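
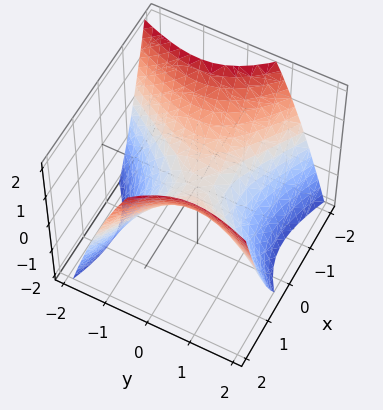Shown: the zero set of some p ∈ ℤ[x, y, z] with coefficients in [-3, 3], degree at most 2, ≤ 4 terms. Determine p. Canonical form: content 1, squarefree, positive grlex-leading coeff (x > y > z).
First, deg p = 2.
Next, observable constraints: one z-axis crossing is at z = 0; it crosses the x-axis at the gridline x = 0; it crosses the y-axis at the gridline y = 0.
Finally, together with the visible shape, these determine p as stated.

2*x^2 + 2*x*y - 2*y^2 - 3*z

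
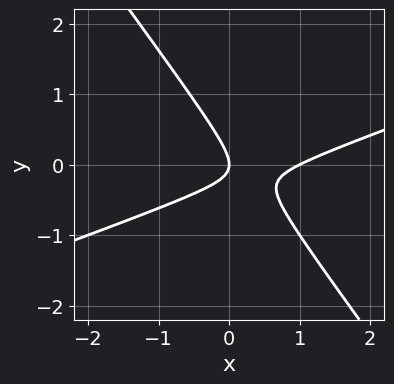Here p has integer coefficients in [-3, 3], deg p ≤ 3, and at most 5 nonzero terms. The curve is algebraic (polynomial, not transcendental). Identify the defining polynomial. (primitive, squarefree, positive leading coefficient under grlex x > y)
First, degree: a generic line meets the curve in up to 2 points, so deg p = 2.
Next, from the axis intercepts and sections: among the integer gridlines, it crosses the x-axis at x ∈ {0, 1}; it crosses the y-axis at the gridline y = 0.
Finally, fitting integer coefficients to these (and the overall shape) gives p.

x^2 - 2*x*y - 2*y^2 - x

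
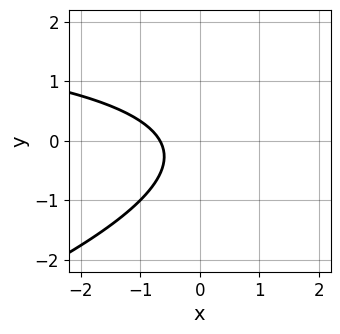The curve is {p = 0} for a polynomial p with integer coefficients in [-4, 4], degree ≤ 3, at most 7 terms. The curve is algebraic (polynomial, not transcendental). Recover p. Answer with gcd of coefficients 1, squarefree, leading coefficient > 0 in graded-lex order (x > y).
x*y - 3*y^2 - 3*x - y - 2

1. deg p = 2.
2. Observable constraints: the curve avoids every integer y-axis point in the box.
3. These observations pin down the coefficients.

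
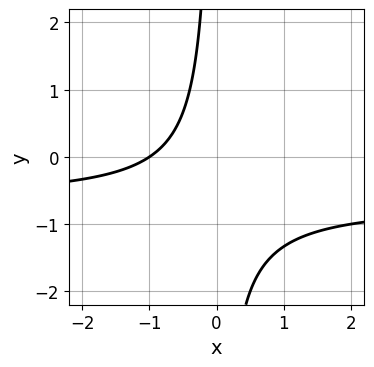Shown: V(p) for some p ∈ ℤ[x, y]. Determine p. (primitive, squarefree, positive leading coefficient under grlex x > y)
3*x*y + 2*x + 2

Degree: the shape is more complex than any degree-1 curve, so deg p = 2.
From the visible intercepts: it meets the x-axis at x = -1 (among the integer gridlines); no y-intercept at any integer in the box.
Solving for integer coefficients yields p as stated.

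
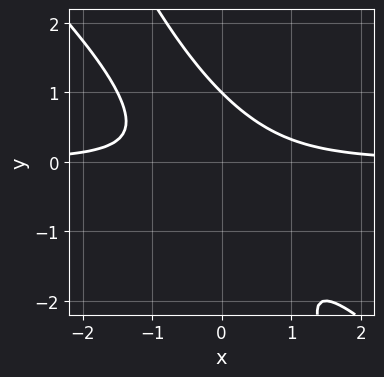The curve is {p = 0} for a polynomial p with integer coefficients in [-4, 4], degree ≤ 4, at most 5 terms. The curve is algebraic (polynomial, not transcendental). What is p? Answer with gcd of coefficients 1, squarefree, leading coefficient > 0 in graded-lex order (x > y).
2*x^2*y + 3*x*y^2 + y^3 - 1

deg p = 3. The shape is more complex than any degree-2 curve.
Observable constraints: it crosses the y-axis at the gridline y = 1; no x-intercept at any integer in the box.
Fitting integer coefficients to these (and the overall shape) gives p.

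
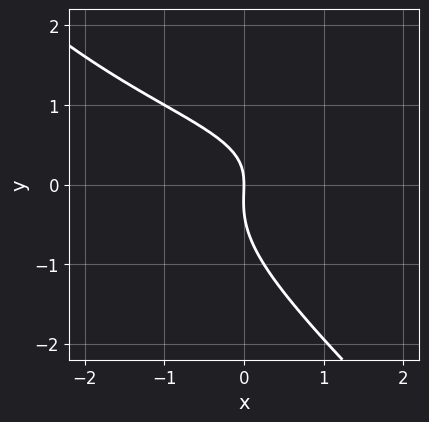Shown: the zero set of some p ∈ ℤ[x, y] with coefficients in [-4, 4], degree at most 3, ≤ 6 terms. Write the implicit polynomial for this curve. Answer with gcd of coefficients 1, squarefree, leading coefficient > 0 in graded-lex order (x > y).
First, degree: no degree-2 curve has this shape, so deg p = 3.
Then, checking where it meets the axes: it crosses the x-axis at the gridline x = 0; it crosses the y-axis at the gridline y = 0.
Finally, assembling these constraints gives the stated polynomial.

3*x*y^2 + 3*y^3 - 2*x*y + y^2 + 3*x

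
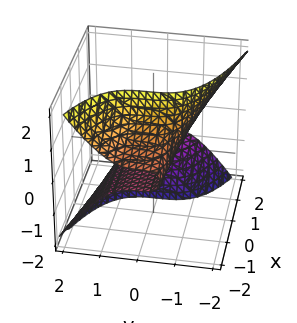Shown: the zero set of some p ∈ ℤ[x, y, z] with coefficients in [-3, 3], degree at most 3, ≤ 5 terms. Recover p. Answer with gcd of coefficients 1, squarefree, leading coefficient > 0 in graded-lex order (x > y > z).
2*x*z^2 + 2*y^3 + 3*z

1. deg p = 3. A generic line meets the surface in up to 3 points.
2. From the axis intercepts and sections: one y-axis crossing is at y = 0; every point of the x-axis in the box is on the surface; it crosses the z-axis at the gridline z = 0.
3. Solving for integer coefficients yields p as stated.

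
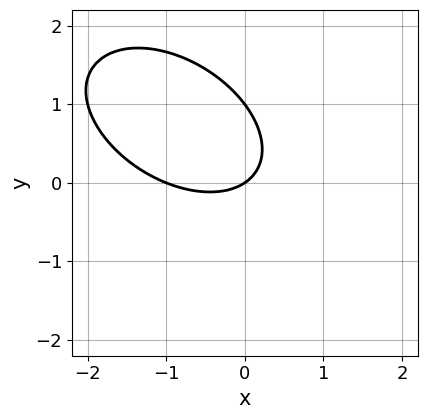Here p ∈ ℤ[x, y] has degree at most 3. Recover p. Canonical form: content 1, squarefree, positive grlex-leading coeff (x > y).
2*x^2 + 2*x*y + 3*y^2 + 2*x - 3*y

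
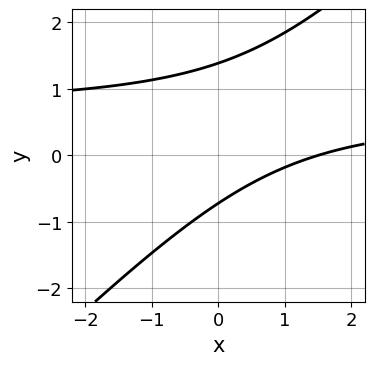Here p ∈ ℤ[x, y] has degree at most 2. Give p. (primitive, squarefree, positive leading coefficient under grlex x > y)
Degree: a generic line meets the curve in up to 2 points, so deg p = 2.
Solving for integer coefficients yields p as stated.

3*x*y - 3*y^2 - 2*x + 2*y + 3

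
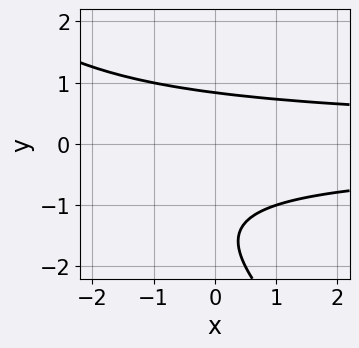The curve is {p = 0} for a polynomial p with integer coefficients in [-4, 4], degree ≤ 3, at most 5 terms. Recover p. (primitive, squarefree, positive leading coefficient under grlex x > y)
x*y^2 + y^3 + 2*y^2 - 2

First, degree: a generic line meets the curve in up to 3 points, so deg p = 3.
Then, checking where it meets the axes: the curve avoids every integer x-axis point in the box.
Finally, fitting integer coefficients to these (and the overall shape) gives p.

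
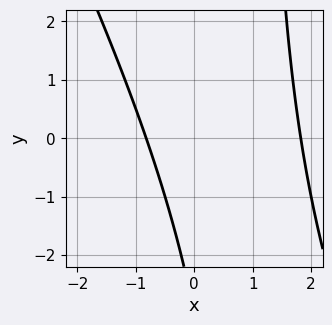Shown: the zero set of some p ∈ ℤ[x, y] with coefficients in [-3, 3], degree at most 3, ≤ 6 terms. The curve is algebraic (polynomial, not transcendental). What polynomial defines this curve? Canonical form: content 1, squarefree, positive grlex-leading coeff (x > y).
2*x^2 + x*y - 2*x - y - 3

1. The degree is 2 — a generic line meets the curve in up to 2 points.
2. From the axis intercepts and sections: the curve avoids every integer y-axis point in the box.
3. Putting this together gives p.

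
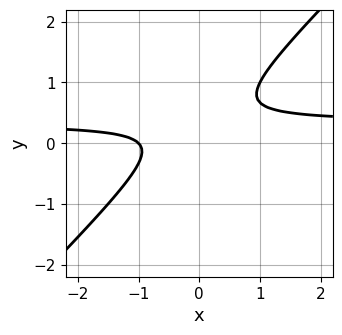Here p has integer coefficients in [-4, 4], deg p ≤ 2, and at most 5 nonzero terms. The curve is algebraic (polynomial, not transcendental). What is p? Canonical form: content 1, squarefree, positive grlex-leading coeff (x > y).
3*x*y - 3*y^2 - x + 2*y - 1

1. Degree: a generic line meets the curve in up to 2 points, so deg p = 2.
2. From the axis intercepts and sections: it misses every integer gridline on the y-axis; it crosses the x-axis at the gridline x = -1.
3. The integer polynomial consistent with all of this is the stated p.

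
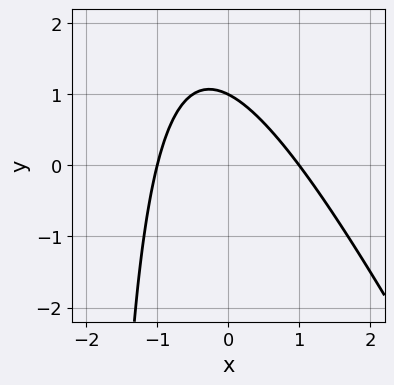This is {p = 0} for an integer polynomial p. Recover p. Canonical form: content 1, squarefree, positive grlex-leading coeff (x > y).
deg p = 2. No degree-1 curve has this shape.
From the visible intercepts: the x-axis gridline crossings are at x ∈ {-1, 1}; it meets the y-axis at y = 1 (among the integer gridlines).
The integer polynomial consistent with all of this is the stated p.

2*x^2 + x*y + 2*y - 2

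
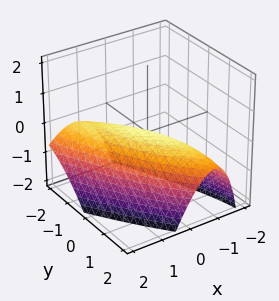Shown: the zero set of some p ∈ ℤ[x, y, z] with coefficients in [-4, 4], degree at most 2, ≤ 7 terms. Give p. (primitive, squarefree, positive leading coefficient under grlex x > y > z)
3*x^2 + 3*x*y + x*z + y^2 + 3*z

(a) deg p = 2.
(b) Reading off the gridlines: it crosses the y-axis at the gridline y = 0; it crosses the x-axis at the gridline x = 0; it meets the z-axis at z = 0 (among the integer gridlines).
(c) Fitting integer coefficients to these (and the overall shape) gives p.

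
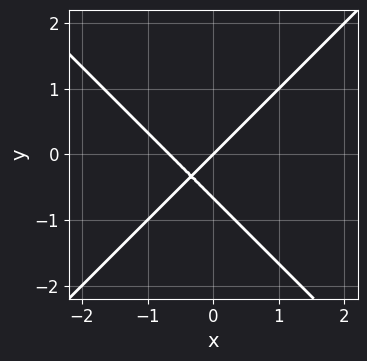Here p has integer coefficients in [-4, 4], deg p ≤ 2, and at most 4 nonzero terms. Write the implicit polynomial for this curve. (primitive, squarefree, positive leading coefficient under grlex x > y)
3*x^2 - 3*y^2 + 2*x - 2*y

1. deg p = 2.
2. From the axis intercepts and sections: one x-axis crossing is at x = 0; it meets the y-axis at y = 0 (among the integer gridlines).
3. Fitting integer coefficients to these (and the overall shape) gives p.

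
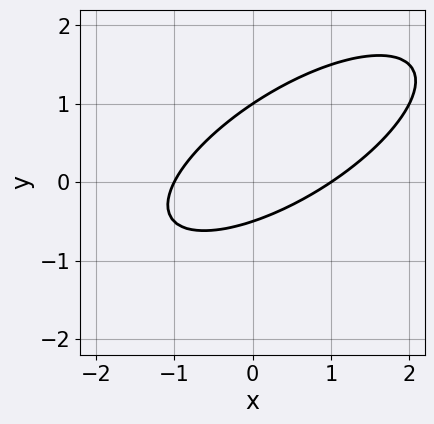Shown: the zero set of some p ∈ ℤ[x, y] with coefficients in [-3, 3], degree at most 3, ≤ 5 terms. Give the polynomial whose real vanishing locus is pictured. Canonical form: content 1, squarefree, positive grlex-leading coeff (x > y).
First, degree: no degree-1 curve has this shape, so deg p = 2.
Then, checking where it meets the axes: it crosses the y-axis at the gridline y = 1; the x-axis gridline crossings are at x ∈ {-1, 1}.
Finally, matching integer coefficients to the picture gives p.

x^2 - 2*x*y + 2*y^2 - y - 1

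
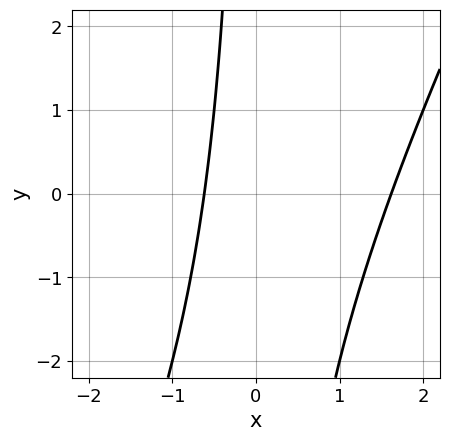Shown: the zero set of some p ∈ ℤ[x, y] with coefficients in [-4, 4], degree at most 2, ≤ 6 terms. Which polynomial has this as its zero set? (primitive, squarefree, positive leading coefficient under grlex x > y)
2*x^2 - x*y - 2*x - 2

Degree: no degree-1 curve has this shape, so deg p = 2.
Against the integer gridlines: no y-intercept at any integer in the box.
Matching integer coefficients to the picture gives p.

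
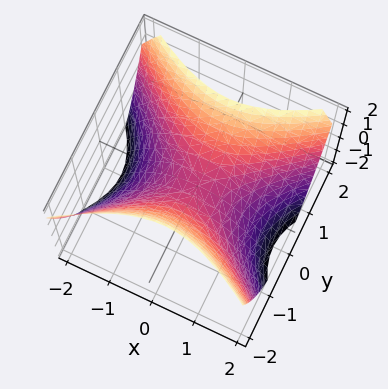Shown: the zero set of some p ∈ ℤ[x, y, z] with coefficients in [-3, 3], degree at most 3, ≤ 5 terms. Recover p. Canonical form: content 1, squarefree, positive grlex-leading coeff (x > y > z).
First, degree: a hyperbolic paraboloid; a quadric, so deg p = 2.
Next, symmetries: mirror symmetry x ↦ −x ⇒ only even powers of x; mirror symmetry y ↦ −y ⇒ only even powers of y.
Next, against the integer gridlines: one z-axis crossing is at z = 0; it meets the x-axis at x = 0 (among the integer gridlines); it crosses the y-axis at the gridline y = 0.
Finally, matching integer coefficients to the picture gives p.

2*x^2 - 3*y^2 + 3*z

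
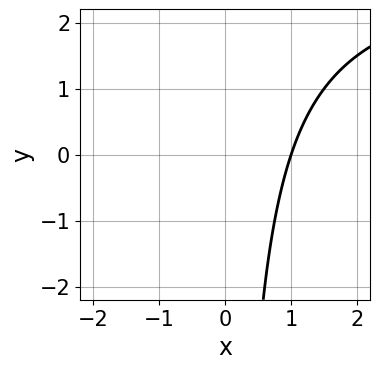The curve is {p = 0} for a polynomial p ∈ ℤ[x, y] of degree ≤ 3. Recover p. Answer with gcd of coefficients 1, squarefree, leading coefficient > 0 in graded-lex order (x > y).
x*y - 3*x + 3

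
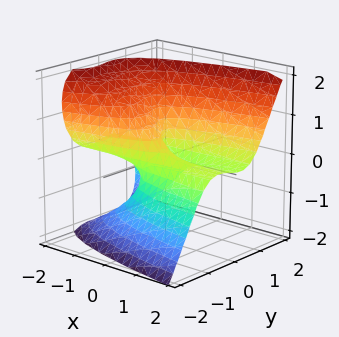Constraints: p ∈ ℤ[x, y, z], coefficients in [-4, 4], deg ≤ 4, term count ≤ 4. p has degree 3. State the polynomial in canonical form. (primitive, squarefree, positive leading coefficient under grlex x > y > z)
First, the degree is 3 — a generic line meets the surface in up to 3 points.
Then, against the integer gridlines: one z-axis crossing is at z = 0; it meets the y-axis at y = 0 (among the integer gridlines); the visible x-axis segment lies entirely on the surface.
Finally, fitting integer coefficients to these (and the overall shape) gives p.

2*y^3 - z^3 - 2*x*z - y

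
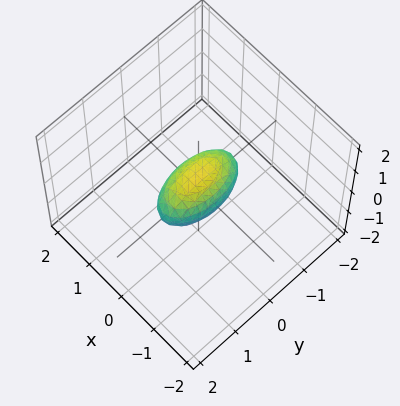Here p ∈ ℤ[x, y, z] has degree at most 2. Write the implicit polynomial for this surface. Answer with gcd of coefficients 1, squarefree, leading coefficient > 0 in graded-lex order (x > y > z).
(a) The degree is 2 — a closed, bounded, convex surface; a quadric.
(b) Symmetries: it's symmetric under x → −x, forcing even powers of x; the y ↦ −y reflection is a symmetry, so y appears only in even powers; mirror symmetry z ↦ −z ⇒ only even powers of z.
(c) From the axis intercepts and sections: among the integer gridlines, it crosses the y-axis at y ∈ {-1, 1}.
(d) Together with the visible shape, these determine p as stated.

3*x^2 + y^2 + 2*z^2 - 1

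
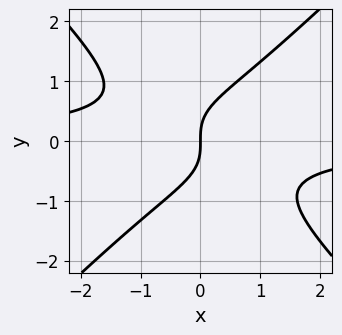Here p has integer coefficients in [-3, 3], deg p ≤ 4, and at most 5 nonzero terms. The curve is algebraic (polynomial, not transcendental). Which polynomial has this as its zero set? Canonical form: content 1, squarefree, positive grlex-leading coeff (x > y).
First, degree: the shape is more complex than any degree-2 curve, so deg p = 3.
Next, from the axis intercepts and sections: it meets the y-axis at y = 0 (among the integer gridlines); it meets the x-axis at x = 0 (among the integer gridlines).
Finally, fitting integer coefficients to these (and the overall shape) gives p.

x^2*y - y^3 + x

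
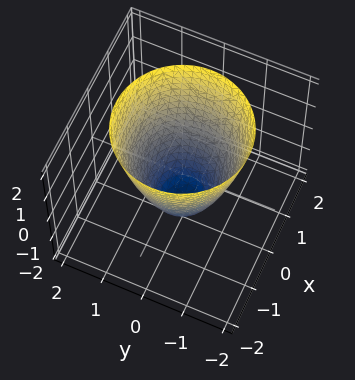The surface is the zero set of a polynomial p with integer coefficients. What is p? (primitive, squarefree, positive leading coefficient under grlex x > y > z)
3*x^2 + 3*y^2 - 2*z - 3

1. Degree: a generic line meets the surface in up to 2 points, so deg p = 2.
2. Symmetry: every cross-section ⟂ z is a circle, so x, y appear only via x² + y².
3. Reading off the gridlines: a circular section at z = 0 has radius exactly 1; the y-axis gridline crossings are at y ∈ {-1, 1}.
4. Fitting integer coefficients to these (and the overall shape) gives p. Check: (1, 0, 0) on the x-axis lies on the surface, and p(1, 0, 0) = 0. ✓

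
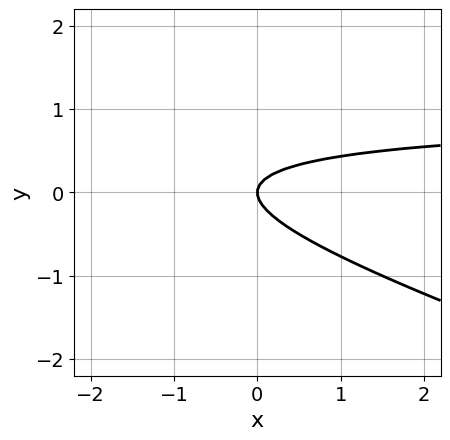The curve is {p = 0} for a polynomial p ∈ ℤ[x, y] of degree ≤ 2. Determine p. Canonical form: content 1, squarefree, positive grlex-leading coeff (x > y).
x*y + 3*y^2 - x

(a) deg p = 2. The shape is more complex than any degree-1 curve.
(b) From the visible intercepts: one y-axis crossing is at y = 0; it crosses the x-axis at the gridline x = 0.
(c) Matching integer coefficients to the picture gives p.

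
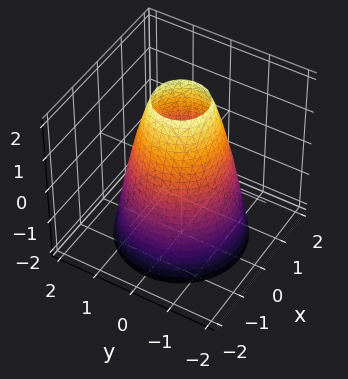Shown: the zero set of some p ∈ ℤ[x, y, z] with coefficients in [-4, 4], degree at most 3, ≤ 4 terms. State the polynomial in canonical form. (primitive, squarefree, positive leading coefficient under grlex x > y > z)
First, degree: no degree-1 surface has this shape, so deg p = 2.
Then, symmetries: rotational symmetry about the z-axis ⇒ p depends on x, y only through x² + y².
Then, from the visible intercepts: a circular section at z = 0 has radius between 1 and 2; no z-intercept at any integer in the box.
Finally, assembling these constraints gives the stated polynomial.

2*x^2 + 2*y^2 + z - 3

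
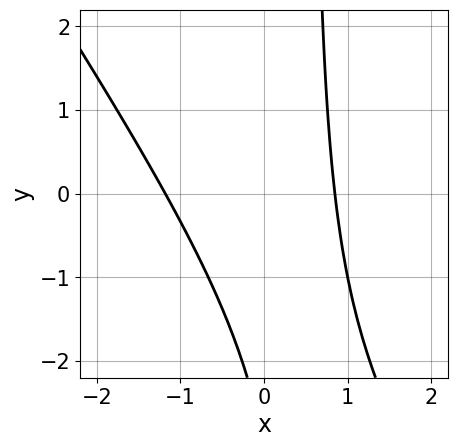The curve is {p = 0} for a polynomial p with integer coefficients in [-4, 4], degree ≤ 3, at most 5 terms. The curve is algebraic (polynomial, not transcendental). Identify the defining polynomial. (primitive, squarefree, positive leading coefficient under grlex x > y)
3*x^2 + 2*x*y + x - y - 3

1. Degree: no degree-1 curve has this shape, so deg p = 2.
2. From the axis intercepts and sections: no y-intercept at any integer in the box.
3. Together with the visible shape, these determine p as stated.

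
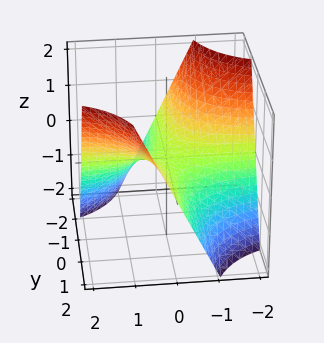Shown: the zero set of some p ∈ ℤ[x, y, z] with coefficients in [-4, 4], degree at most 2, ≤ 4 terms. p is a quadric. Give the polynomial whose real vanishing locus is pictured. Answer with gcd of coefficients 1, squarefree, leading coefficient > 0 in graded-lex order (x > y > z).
First, degree: a hyperbolic paraboloid; a quadric, so deg p = 2.
Then, against the integer gridlines: it crosses the z-axis at the gridline z = 0; the visible x-axis segment lies entirely on the surface.
Finally, putting this together gives p.

x*y - z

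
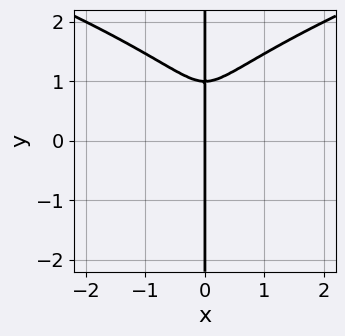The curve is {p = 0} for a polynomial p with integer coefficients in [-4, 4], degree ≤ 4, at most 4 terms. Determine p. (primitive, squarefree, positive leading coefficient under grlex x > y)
deg p = 4.
Observable constraints: it meets the x-axis at x = 0 (among the integer gridlines); the visible y-axis segment lies entirely on the curve.
Solving for integer coefficients yields p as stated.

x*y^3 - x^3 - x*y^2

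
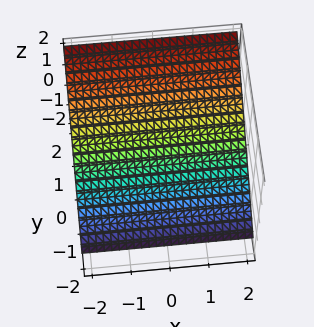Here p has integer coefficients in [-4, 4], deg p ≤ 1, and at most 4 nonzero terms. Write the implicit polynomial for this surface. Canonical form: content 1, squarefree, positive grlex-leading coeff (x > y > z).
2*y - 3*z + 2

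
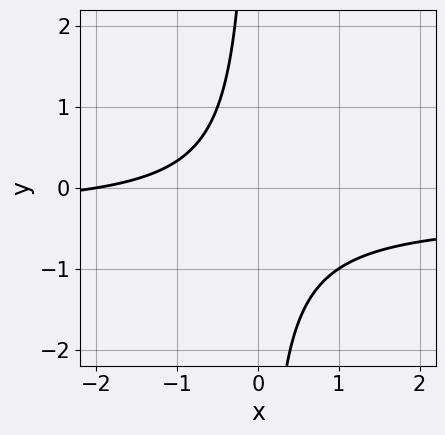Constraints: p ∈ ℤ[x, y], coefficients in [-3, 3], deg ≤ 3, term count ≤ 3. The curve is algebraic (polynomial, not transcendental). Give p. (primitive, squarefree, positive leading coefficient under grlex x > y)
3*x*y + x + 2

The degree is 2 — no degree-1 curve has this shape.
From the axis intercepts and sections: it meets the x-axis at x = -2 (among the integer gridlines); no y-intercept at any integer in the box.
These observations pin down the coefficients.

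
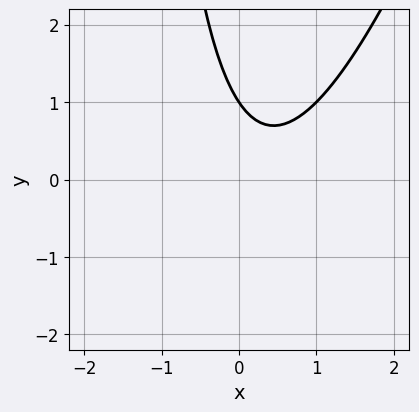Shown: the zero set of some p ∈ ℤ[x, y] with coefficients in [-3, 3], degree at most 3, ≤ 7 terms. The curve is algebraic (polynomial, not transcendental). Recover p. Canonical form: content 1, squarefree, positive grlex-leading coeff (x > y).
3*x^2 - x*y - 2*x - 2*y + 2

deg p = 2. No degree-1 curve has this shape.
Reading off the gridlines: it misses every integer gridline on the x-axis; it meets the y-axis at y = 1 (among the integer gridlines).
These observations pin down the coefficients.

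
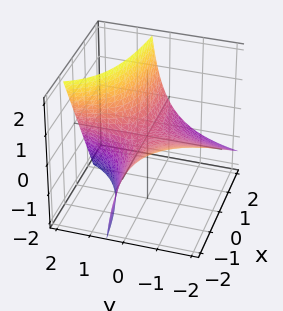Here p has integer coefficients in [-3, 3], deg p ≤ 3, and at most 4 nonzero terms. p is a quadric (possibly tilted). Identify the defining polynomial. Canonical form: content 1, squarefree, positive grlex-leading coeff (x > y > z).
x*y + y*z - z

1. The degree is 2 — a generic line meets the surface in up to 2 points.
2. Observable constraints: every point of the y-axis in the box is on the surface; the visible x-axis segment lies entirely on the surface.
3. Putting this together gives p.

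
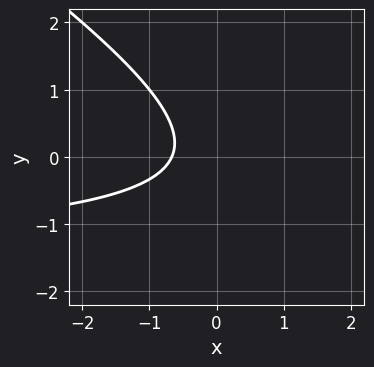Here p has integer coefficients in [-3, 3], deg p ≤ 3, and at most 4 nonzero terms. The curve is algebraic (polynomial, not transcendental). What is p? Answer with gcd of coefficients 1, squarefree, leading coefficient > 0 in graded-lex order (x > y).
Degree: no degree-1 curve has this shape, so deg p = 2.
Checking where it meets the axes: no y-intercept at any integer in the box.
The integer polynomial consistent with all of this is the stated p.

2*x*y + 3*y^2 + 3*x + 2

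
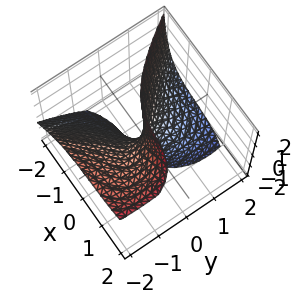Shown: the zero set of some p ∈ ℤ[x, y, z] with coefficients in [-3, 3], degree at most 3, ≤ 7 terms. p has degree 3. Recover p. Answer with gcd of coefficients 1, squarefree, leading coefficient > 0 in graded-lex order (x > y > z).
(a) The degree is 3 — no degree-2 surface has this shape.
(b) From the visible intercepts: it meets the y-axis at y = 0 (among the integer gridlines); the visible z-axis segment lies entirely on the surface; one x-axis crossing is at x = 0.
(c) Together with the visible shape, these determine p as stated.

x^3 - x^2*z + 2*y^2 + 3*y*z + 2*x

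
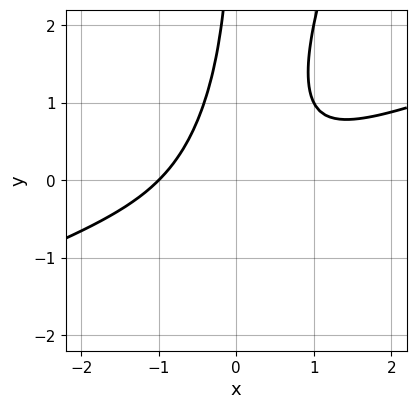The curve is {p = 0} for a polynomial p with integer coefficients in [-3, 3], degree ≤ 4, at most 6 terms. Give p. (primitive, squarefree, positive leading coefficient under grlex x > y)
x^3 - 3*x^2*y + x*y^2 + 1

The degree is 3 — a generic line meets the curve in up to 3 points.
From the visible intercepts: the curve avoids every integer y-axis point in the box; it crosses the x-axis at the gridline x = -1.
These observations pin down the coefficients.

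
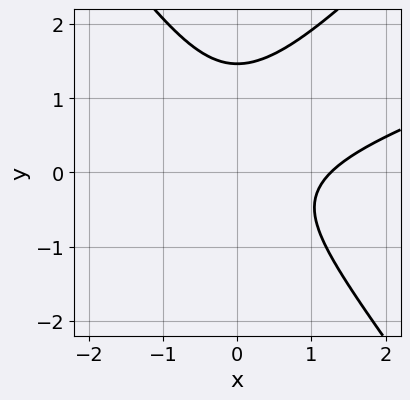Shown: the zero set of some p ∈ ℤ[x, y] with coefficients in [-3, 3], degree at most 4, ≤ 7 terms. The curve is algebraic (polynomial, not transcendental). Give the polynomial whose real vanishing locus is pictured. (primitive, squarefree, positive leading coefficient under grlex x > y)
x^3 - 3*x^2*y + 2*y^3 - 2*y^2 - 2

1. The degree is 3 — no degree-2 curve has this shape.
2. The integer polynomial consistent with all of this is the stated p.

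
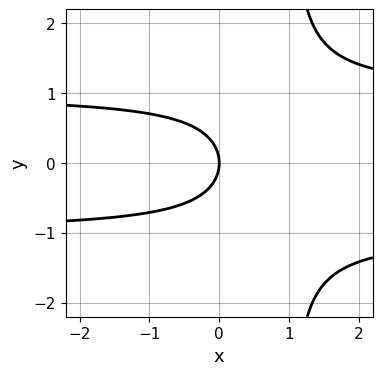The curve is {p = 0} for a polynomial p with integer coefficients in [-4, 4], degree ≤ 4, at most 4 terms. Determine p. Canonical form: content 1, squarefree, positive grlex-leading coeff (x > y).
x*y^2 - y^2 - x

First, deg p = 3. A generic line meets the curve in up to 3 points.
Then, symmetries: the y ↦ −y reflection is a symmetry, so y appears only in even powers.
Next, against the integer gridlines: it crosses the y-axis at the gridline y = 0; it meets the x-axis at x = 0 (among the integer gridlines).
Finally, fitting integer coefficients to these (and the overall shape) gives p.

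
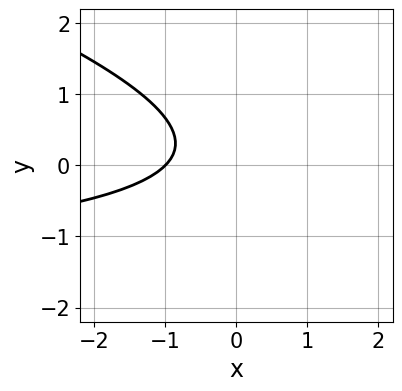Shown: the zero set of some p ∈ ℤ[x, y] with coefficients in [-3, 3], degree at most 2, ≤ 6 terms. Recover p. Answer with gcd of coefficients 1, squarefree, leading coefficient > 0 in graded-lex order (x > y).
x*y + 3*y^2 + 2*x - y + 2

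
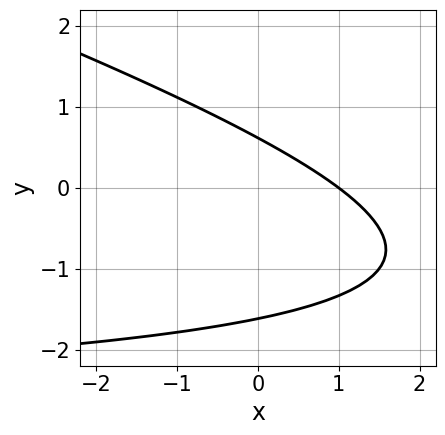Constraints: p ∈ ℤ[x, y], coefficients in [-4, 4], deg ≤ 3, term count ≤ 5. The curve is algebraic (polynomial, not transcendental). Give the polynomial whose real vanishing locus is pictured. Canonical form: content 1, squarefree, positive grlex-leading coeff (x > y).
x*y + 3*y^2 + 3*x + 3*y - 3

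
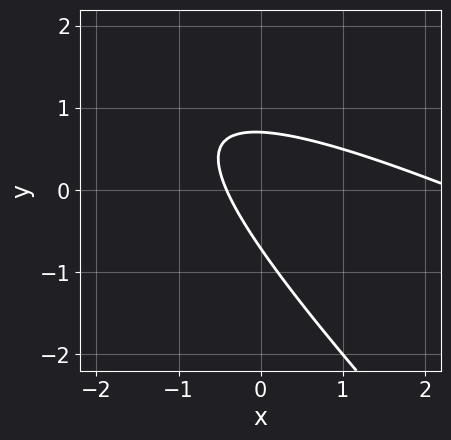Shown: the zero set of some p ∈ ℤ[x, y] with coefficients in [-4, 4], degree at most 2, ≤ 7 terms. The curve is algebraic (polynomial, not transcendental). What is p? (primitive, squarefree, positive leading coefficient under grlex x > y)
First, degree: a generic line meets the curve in up to 2 points, so deg p = 2.
Finally, putting this together gives p.

x^2 + 3*x*y + 2*y^2 - 2*x - 1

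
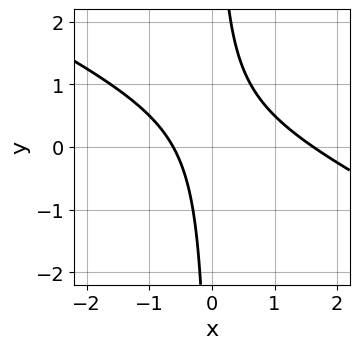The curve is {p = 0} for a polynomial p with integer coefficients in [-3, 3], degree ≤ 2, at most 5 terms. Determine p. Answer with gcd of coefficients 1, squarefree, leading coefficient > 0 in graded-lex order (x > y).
(a) Degree: no degree-1 curve has this shape, so deg p = 2.
(b) Reading off the gridlines: no y-intercept at any integer in the box.
(c) These observations pin down the coefficients.

x^2 + 2*x*y - x - 1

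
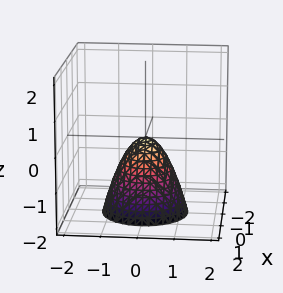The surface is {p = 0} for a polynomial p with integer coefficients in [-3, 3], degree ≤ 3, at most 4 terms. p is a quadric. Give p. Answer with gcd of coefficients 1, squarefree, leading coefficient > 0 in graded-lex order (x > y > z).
3*x^2 + 3*y^2 + 2*z

Degree: a paraboloid; a quadric, so deg p = 2.
By symmetry, the z-axis is an axis of rotation, so x and y enter only as x² + y².
From the visible intercepts: it crosses the x-axis at the gridline x = 0; it crosses the z-axis at the gridline z = 0; a circular section at z = -2 has radius between 1 and 2; one y-axis crossing is at y = 0.
Assembling these constraints gives the stated polynomial.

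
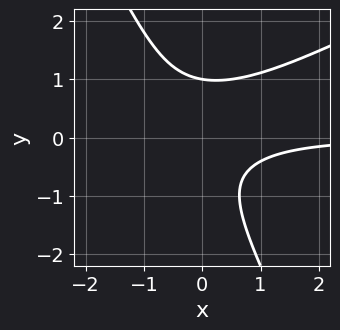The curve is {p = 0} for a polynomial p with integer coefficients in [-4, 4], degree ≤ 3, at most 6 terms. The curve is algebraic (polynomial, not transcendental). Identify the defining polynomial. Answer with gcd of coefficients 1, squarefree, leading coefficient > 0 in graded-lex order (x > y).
2*x^2*y - 3*x*y^2 - 2*y^3 + 2*x*y + 2

(a) deg p = 3. A generic line meets the curve in up to 3 points.
(b) Reading off the gridlines: it misses every integer gridline on the x-axis; it meets the y-axis at y = 1 (among the integer gridlines).
(c) Solving for integer coefficients yields p as stated.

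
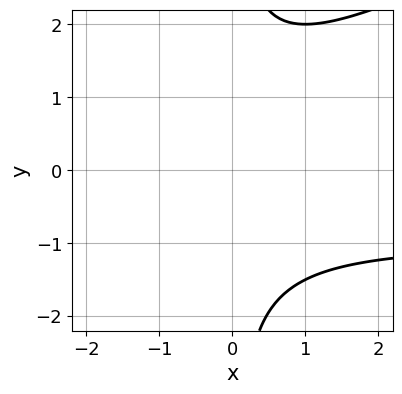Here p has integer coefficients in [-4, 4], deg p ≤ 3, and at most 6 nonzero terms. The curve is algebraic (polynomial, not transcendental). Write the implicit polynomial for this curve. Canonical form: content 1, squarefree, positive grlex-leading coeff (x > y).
First, degree: no degree-2 curve has this shape, so deg p = 3.
Then, against the integer gridlines: it misses every integer gridline on the y-axis; the curve avoids every integer x-axis point in the box.
Finally, fitting integer coefficients to these (and the overall shape) gives p.

x^2*y - 2*x*y^2 + x^2 + 2*x + 3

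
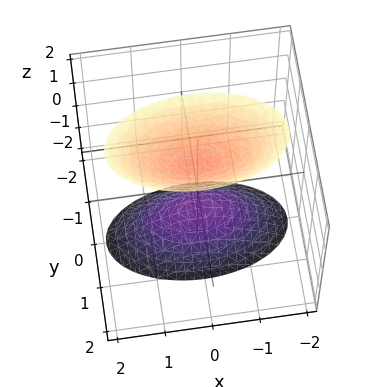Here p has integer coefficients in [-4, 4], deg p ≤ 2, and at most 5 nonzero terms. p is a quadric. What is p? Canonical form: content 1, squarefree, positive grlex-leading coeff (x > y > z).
x^2 + 3*y^2 - z^2 + 1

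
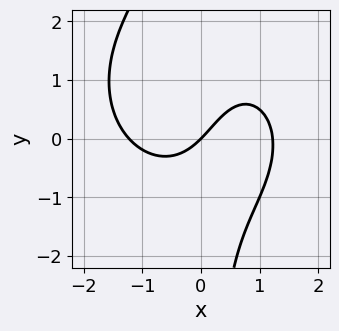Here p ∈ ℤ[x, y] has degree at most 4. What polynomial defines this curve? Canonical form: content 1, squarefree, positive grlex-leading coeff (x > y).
2*x^3 + 2*x*y^2 - 2*x*y - 3*x + 3*y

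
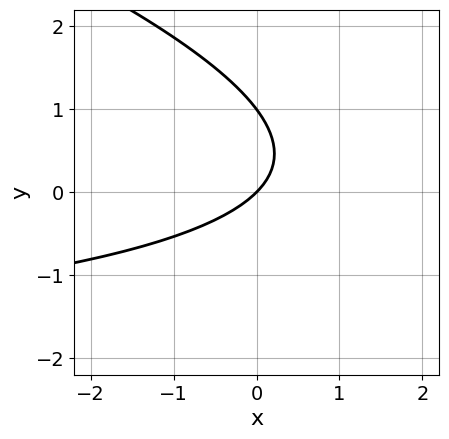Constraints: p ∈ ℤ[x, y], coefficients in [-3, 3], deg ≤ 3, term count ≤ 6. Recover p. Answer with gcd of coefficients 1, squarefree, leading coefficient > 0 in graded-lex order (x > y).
x*y + 3*y^2 + 3*x - 3*y

1. deg p = 2. A generic line meets the curve in up to 2 points.
2. Observable constraints: it crosses the x-axis at the gridline x = 0; the y-axis gridline crossings are at y ∈ {0, 1}.
3. The integer polynomial consistent with all of this is the stated p.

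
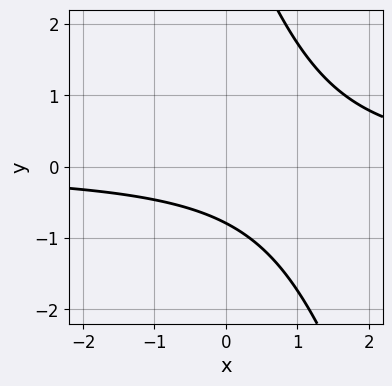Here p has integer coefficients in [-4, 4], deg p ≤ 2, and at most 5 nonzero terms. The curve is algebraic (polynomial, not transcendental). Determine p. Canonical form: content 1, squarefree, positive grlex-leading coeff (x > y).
3*x*y + y^2 - 3*y - 3

1. Degree: a generic line meets the curve in up to 2 points, so deg p = 2.
2. Checking where it meets the axes: it misses every integer gridline on the x-axis.
3. Fitting integer coefficients to these (and the overall shape) gives p.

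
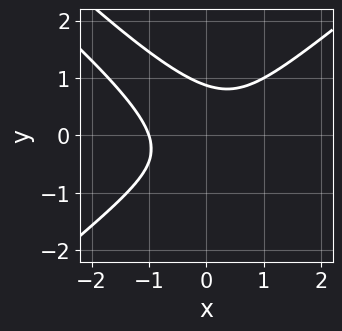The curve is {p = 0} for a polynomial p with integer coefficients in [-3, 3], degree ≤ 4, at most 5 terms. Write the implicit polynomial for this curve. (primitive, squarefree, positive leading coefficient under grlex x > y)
The degree is 3 — a generic line meets the curve in up to 3 points.
Checking where it meets the axes: one x-axis crossing is at x = -1.
Assembling these constraints gives the stated polynomial.

2*x^3 + 2*x^2*y - 3*x*y^2 - 3*y^3 + 2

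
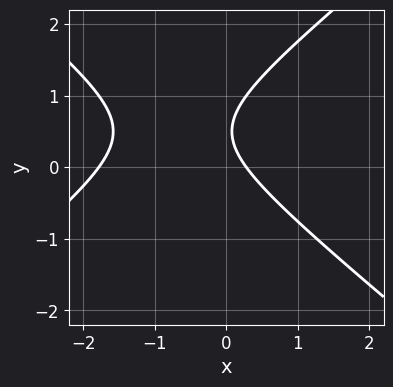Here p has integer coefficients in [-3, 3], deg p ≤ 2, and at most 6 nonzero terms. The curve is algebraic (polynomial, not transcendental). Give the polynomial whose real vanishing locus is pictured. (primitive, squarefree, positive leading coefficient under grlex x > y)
(a) The degree is 2 — the shape is more complex than any degree-1 curve.
(b) Checking where it meets the axes: the curve avoids every integer y-axis point in the box.
(c) Assembling these constraints gives the stated polynomial.

2*x^2 - 3*y^2 + 3*x + 3*y - 1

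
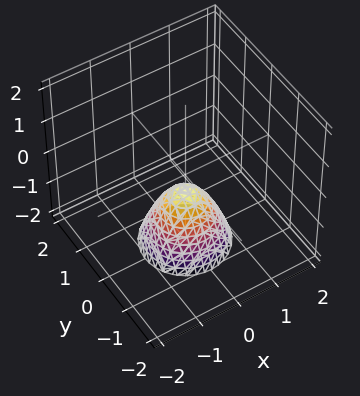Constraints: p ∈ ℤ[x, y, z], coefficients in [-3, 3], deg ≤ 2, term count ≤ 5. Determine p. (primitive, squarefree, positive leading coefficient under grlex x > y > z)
(a) Degree: the shape is more complex than any degree-1 surface, so deg p = 2.
(b) Symmetries: rotational symmetry about the z-axis ⇒ p depends on x, y only through x² + y².
(c) Reading off the gridlines: the surface avoids every integer y-axis point in the box; a circular section at z = -1 has radius between 0 and 1.
(d) Putting this together gives p.

3*x^2 + 3*y^2 + 2*z + 1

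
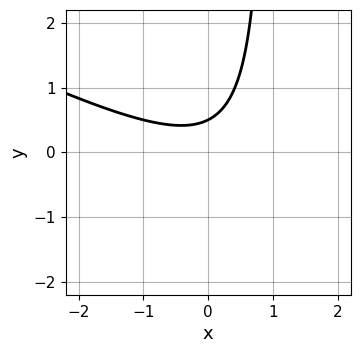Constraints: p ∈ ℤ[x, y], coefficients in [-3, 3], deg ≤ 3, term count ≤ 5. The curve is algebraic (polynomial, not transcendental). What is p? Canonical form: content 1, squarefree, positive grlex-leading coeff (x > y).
1. deg p = 2. A generic line meets the curve in up to 2 points.
2. Observable constraints: the curve avoids every integer x-axis point in the box.
3. Solving for integer coefficients yields p as stated.

x^2 + 2*x*y - 2*y + 1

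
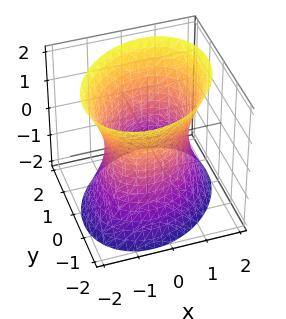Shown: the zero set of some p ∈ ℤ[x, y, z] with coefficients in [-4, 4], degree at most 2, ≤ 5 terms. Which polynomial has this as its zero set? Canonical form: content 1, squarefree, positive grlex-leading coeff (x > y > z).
Degree: no degree-1 surface has this shape, so deg p = 2.
From the visible intercepts: the surface avoids every integer z-axis point in the box.
Matching integer coefficients to the picture gives p.

2*x^2 - x*y + 2*y^2 - z^2 - 3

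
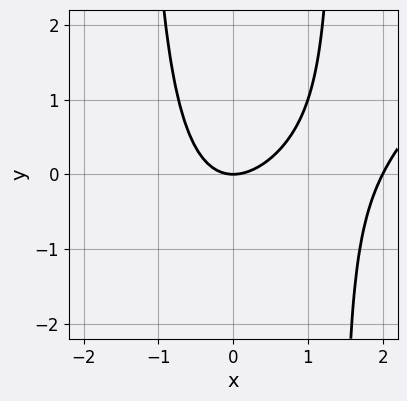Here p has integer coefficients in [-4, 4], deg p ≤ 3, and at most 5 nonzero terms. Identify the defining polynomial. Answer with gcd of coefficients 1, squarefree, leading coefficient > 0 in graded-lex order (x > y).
x^3 - x^2*y - 2*x^2 + 2*y

deg p = 3.
Reading off the gridlines: among the integer gridlines, it crosses the x-axis at x ∈ {0, 2}; it crosses the y-axis at the gridline y = 0.
Fitting integer coefficients to these (and the overall shape) gives p.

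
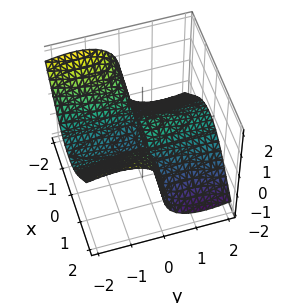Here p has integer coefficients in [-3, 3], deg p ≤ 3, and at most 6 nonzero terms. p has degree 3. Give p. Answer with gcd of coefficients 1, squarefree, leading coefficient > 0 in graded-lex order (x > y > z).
The degree is 3 — no degree-2 surface has this shape.
Checking where it meets the axes: one z-axis crossing is at z = 0; it meets the y-axis at y = 0 (among the integer gridlines); the visible x-axis segment lies entirely on the surface.
Matching integer coefficients to the picture gives p.

3*x^2*y + 3*y^2*z + 2*z^3 - y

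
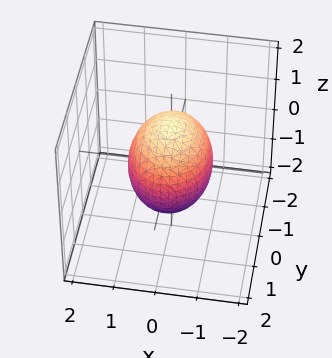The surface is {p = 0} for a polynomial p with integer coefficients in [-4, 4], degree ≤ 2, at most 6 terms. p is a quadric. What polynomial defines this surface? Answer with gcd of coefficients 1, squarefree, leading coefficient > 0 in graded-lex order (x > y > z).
3*x^2 + 2*y^2 + 2*z^2 - 3

1. Degree: bounded and convex; a quadric, so deg p = 2.
2. Symmetries: the x ↦ −x reflection is a symmetry, so x appears only in even powers; it's symmetric under y → −y, forcing even powers of y; it's symmetric under z → −z, forcing even powers of z.
3. From the axis intercepts and sections: among the integer gridlines, it crosses the x-axis at x ∈ {-1, 1}.
4. Solving for integer coefficients yields p as stated.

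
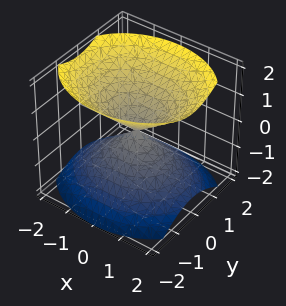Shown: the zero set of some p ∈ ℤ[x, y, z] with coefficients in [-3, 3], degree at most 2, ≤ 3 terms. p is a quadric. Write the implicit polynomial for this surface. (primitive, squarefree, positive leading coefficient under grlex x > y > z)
2*x^2 + 3*y^2 - 3*z^2

I count 2 distinct pieces.
deg p = 2.
Symmetries: the z ↦ −z reflection is a symmetry, so z appears only in even powers; mirror symmetry y ↦ −y ⇒ only even powers of y; mirror symmetry x ↦ −x ⇒ only even powers of x.
Reading off the gridlines: one x-axis crossing is at x = 0; it crosses the y-axis at the gridline y = 0; one z-axis crossing is at z = 0.
Fitting integer coefficients to these (and the overall shape) gives p.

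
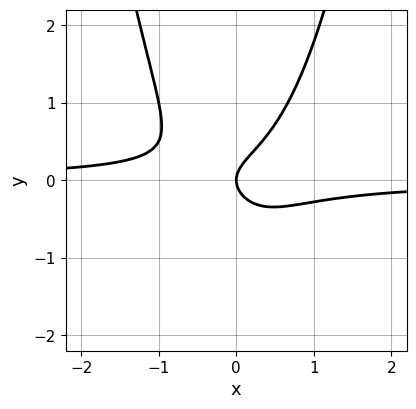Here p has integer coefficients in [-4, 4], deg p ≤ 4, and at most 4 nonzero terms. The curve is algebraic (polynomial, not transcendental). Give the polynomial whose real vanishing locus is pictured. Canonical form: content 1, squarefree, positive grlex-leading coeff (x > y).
3*x^2*y - 2*y^2 + x

(a) Degree: the shape is more complex than any degree-2 curve, so deg p = 3.
(b) Reading off the gridlines: one y-axis crossing is at y = 0; it crosses the x-axis at the gridline x = 0.
(c) The integer polynomial consistent with all of this is the stated p.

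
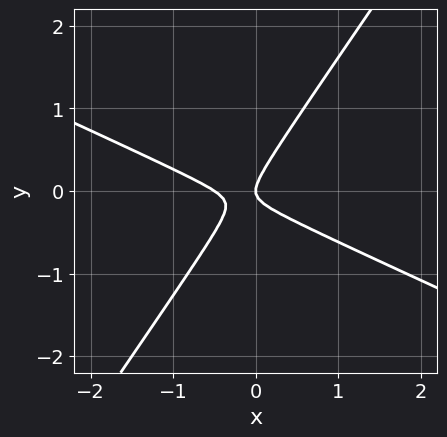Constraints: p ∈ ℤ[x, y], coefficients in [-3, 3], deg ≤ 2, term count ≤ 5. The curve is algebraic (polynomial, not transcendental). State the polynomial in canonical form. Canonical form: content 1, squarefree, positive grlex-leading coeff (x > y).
First, deg p = 2.
Then, observable constraints: one x-axis crossing is at x = 0; it meets the y-axis at y = 0 (among the integer gridlines).
Finally, fitting integer coefficients to these (and the overall shape) gives p.

2*x^2 + 3*x*y - 3*y^2 + x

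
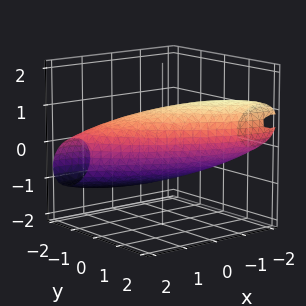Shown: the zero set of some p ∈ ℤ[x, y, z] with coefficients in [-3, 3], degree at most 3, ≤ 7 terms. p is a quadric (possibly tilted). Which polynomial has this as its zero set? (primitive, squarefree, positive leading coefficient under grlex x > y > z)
1. deg p = 2.
2. Observable constraints: the z-axis gridline crossings are at z ∈ {-1, 1}.
3. Together with the visible shape, these determine p as stated.

x^2 + 2*x*y + 2*y^2 - 2*y*z + 3*z^2 - 3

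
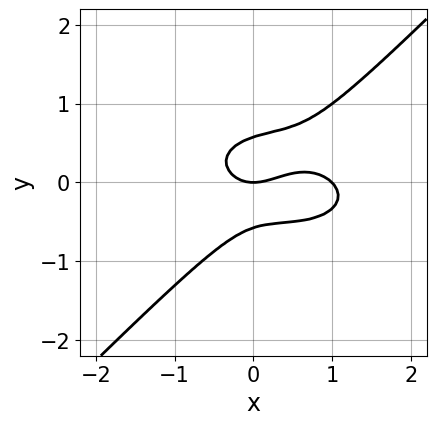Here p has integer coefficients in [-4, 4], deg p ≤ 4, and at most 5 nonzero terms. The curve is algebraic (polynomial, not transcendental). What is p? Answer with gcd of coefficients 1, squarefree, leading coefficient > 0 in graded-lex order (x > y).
(a) The degree is 3 — the shape is more complex than any degree-2 curve.
(b) Against the integer gridlines: among the integer gridlines, it crosses the x-axis at x ∈ {0, 1}; it crosses the y-axis at the gridline y = 0.
(c) Solving for integer coefficients yields p as stated.

x^3 + 2*x*y^2 - 3*y^3 - x^2 + y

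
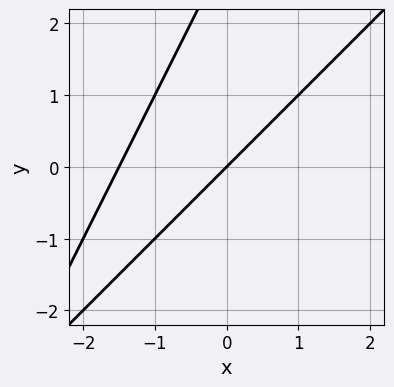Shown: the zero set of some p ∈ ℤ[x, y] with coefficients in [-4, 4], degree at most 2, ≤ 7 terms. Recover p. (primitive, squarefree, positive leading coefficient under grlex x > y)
First, deg p = 2.
Then, reading off the gridlines: one y-axis crossing is at y = 0; it crosses the x-axis at the gridline x = 0.
Finally, fitting integer coefficients to these (and the overall shape) gives p.

2*x^2 - 3*x*y + y^2 + 3*x - 3*y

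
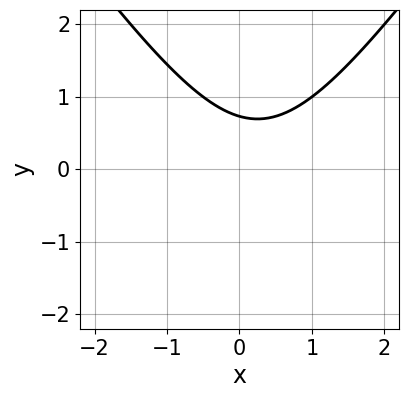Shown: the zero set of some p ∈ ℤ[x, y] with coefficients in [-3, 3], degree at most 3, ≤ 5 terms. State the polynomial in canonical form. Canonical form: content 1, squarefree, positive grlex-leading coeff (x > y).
2*x^2 - y^2 - x - 2*y + 2

The degree is 2 — the shape is more complex than any degree-1 curve.
From the axis intercepts and sections: no x-intercept at any integer in the box.
Fitting integer coefficients to these (and the overall shape) gives p.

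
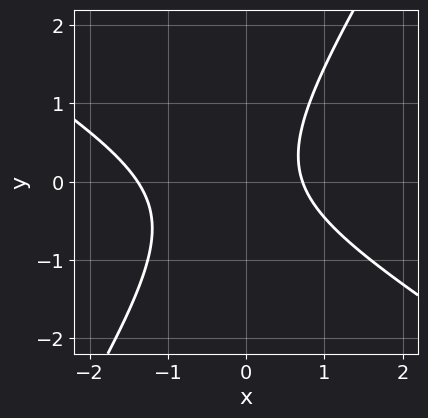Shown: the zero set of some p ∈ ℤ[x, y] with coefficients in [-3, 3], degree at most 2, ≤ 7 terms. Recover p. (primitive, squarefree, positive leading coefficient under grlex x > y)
3*x^2 + 3*x*y - 3*y^2 + 2*x - 3

The degree is 2 — a generic line meets the curve in up to 2 points.
Reading off the gridlines: the curve avoids every integer y-axis point in the box.
Fitting integer coefficients to these (and the overall shape) gives p.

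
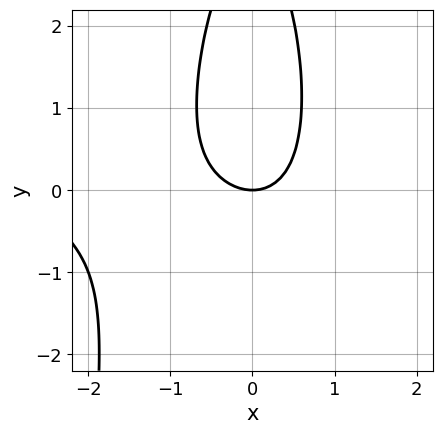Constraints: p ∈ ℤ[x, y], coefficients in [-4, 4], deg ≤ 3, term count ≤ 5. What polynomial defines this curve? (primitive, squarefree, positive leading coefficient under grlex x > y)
x^3 + 2*x^2*y + 3*x^2 + y^2 - 3*y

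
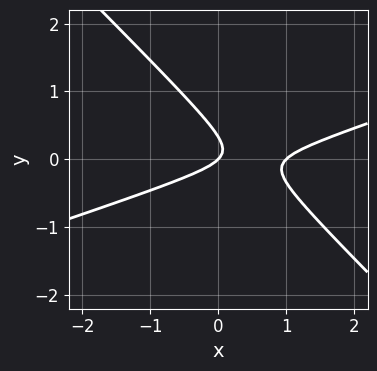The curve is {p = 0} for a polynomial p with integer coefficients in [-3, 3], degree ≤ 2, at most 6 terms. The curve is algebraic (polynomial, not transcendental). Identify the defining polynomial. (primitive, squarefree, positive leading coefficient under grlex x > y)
x^2 - 2*x*y - 3*y^2 - x + y

(a) deg p = 2. A generic line meets the curve in up to 2 points.
(b) Against the integer gridlines: among the integer gridlines, it crosses the x-axis at x ∈ {0, 1}; it meets the y-axis at y = 0 (among the integer gridlines).
(c) Fitting integer coefficients to these (and the overall shape) gives p.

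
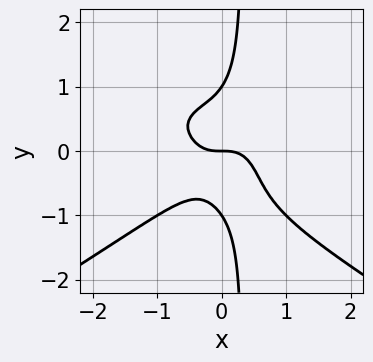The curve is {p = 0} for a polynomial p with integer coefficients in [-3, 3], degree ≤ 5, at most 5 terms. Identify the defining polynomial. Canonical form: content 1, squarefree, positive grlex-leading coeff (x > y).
First, the degree is 4 — no degree-3 curve has this shape.
Then, reading off the gridlines: among the integer gridlines, it crosses the y-axis at y ∈ {-1, 0, 1}; one x-axis crossing is at x = 0.
Finally, the integer polynomial consistent with all of this is the stated p.

x^3*y - 3*x*y^3 - 2*x^3 + y^3 - y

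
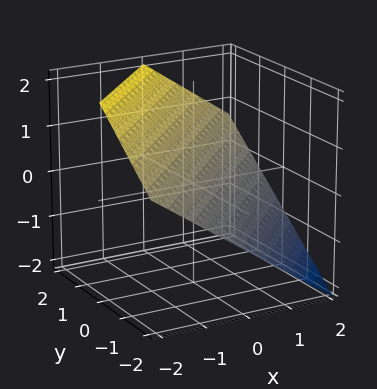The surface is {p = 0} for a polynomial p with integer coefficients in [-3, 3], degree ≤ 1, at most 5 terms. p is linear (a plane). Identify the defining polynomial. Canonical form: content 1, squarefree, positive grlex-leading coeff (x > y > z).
2*x - 2*y + 3*z - 2

First, the degree is 1 — the surface is flat (a plane).
Then, against the integer gridlines: it crosses the y-axis at the gridline y = -1; it crosses the x-axis at the gridline x = 1.
Finally, putting this together gives p.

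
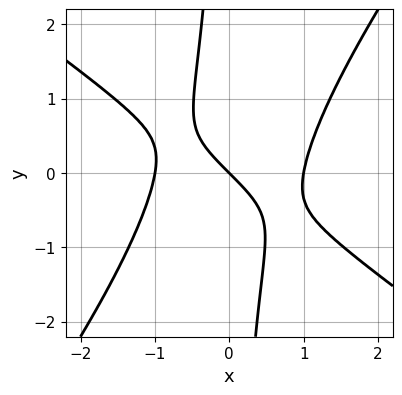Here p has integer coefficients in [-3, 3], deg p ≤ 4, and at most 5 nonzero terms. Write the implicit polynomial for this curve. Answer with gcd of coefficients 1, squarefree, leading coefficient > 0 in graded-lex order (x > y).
3*x^3 + 2*x^2*y - 3*x*y^2 - 3*x - 3*y

(a) The degree is 3 — a generic line meets the curve in up to 3 points.
(b) From the axis intercepts and sections: the x-axis gridline crossings are at x ∈ {-1, 0, 1}; one y-axis crossing is at y = 0.
(c) Fitting integer coefficients to these (and the overall shape) gives p.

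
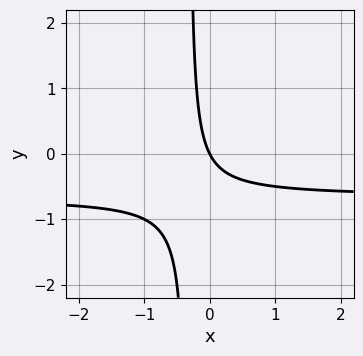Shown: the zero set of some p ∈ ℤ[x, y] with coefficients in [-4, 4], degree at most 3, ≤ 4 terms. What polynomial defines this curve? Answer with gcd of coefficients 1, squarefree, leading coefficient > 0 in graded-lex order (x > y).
3*x*y + 2*x + y

Degree: a generic line meets the curve in up to 2 points, so deg p = 2.
Observable constraints: it crosses the y-axis at the gridline y = 0; it meets the x-axis at x = 0 (among the integer gridlines).
Together with the visible shape, these determine p as stated.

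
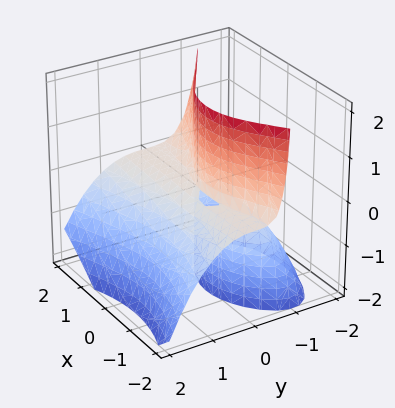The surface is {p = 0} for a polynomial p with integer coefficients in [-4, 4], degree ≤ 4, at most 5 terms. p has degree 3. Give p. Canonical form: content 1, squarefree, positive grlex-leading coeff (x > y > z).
(a) Degree: a generic line meets the surface in up to 3 points, so deg p = 3.
(b) Reading off the gridlines: every point of the z-axis in the box is on the surface; the visible x-axis segment lies entirely on the surface; one y-axis crossing is at y = 0.
(c) Together with the visible shape, these determine p as stated.

x^2*z + 2*y^3 + x*z + 3*y*z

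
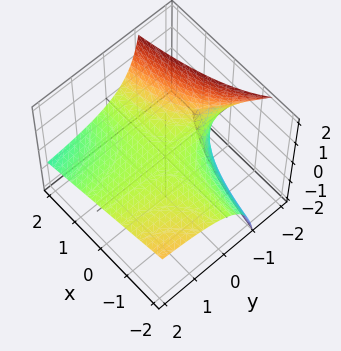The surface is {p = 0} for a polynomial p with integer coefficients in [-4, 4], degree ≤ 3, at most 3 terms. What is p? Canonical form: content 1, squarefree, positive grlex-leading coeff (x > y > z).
First, degree: the shape is more complex than any degree-1 surface, so deg p = 2.
Next, reading off the gridlines: the visible x-axis segment lies entirely on the surface; it crosses the z-axis at the gridline z = 0; the visible y-axis segment lies entirely on the surface.
Finally, matching integer coefficients to the picture gives p.

x*y + 2*y*z + 3*z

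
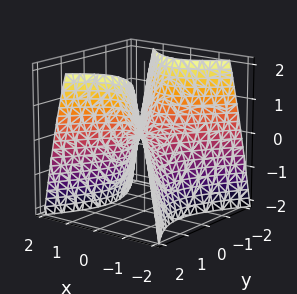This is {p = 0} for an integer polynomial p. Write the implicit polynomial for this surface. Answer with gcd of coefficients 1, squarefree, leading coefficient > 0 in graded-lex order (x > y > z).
3*x^2 - 2*y^2 + 2*z

The degree is 2 — a hyperbolic paraboloid; a quadric.
Symmetries: it's symmetric under x → −x, forcing even powers of x; mirror symmetry y ↦ −y ⇒ only even powers of y.
From the axis intercepts and sections: it meets the x-axis at x = 0 (among the integer gridlines); it crosses the y-axis at the gridline y = 0; it meets the z-axis at z = 0 (among the integer gridlines).
Fitting integer coefficients to these (and the overall shape) gives p.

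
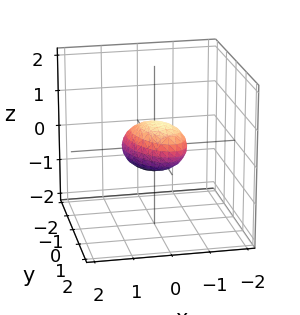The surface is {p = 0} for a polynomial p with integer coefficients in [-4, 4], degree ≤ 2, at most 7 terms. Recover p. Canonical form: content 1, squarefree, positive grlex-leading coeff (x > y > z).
2*x^2 + x*y + y^2 - y*z + 2*z^2 - 1

deg p = 2. A generic line meets the surface in up to 2 points.
Against the integer gridlines: the y-axis gridline crossings are at y ∈ {-1, 1}.
Solving for integer coefficients yields p as stated.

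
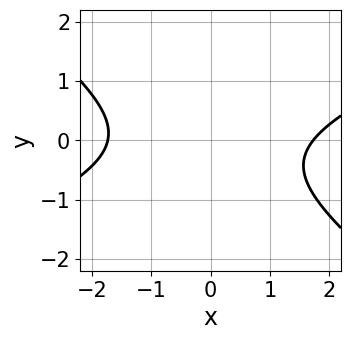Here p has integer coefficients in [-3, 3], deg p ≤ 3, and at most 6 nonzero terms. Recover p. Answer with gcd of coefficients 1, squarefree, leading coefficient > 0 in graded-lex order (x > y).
1. deg p = 2. A generic line meets the curve in up to 2 points.
2. Reading off the gridlines: it misses every integer gridline on the y-axis.
3. Together with the visible shape, these determine p as stated.

x^2 - x*y - 3*y^2 - y - 3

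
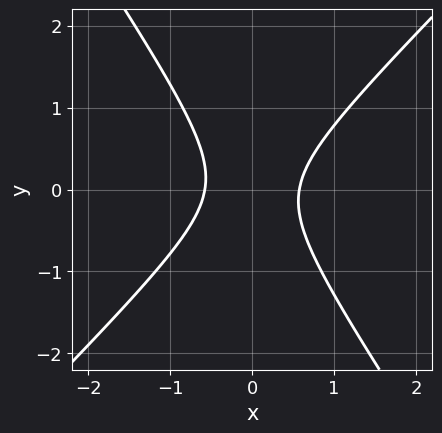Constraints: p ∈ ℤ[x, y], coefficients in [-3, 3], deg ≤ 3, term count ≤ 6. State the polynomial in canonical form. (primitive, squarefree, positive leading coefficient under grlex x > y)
3*x^2 - x*y - 2*y^2 - 1

(a) The degree is 2 — the shape is more complex than any degree-1 curve.
(b) Checking where it meets the axes: no y-intercept at any integer in the box.
(c) Together with the visible shape, these determine p as stated.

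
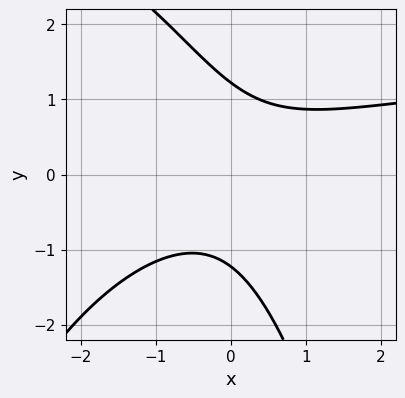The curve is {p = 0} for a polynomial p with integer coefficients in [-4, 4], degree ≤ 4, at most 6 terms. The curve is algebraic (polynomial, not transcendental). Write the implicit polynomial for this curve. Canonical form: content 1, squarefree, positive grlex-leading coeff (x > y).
1. deg p = 3.
2. From the axis intercepts and sections: no x-intercept at any integer in the box.
3. The integer polynomial consistent with all of this is the stated p.

x^2*y - 2*x^2 + 3*x*y + 2*y^2 - 3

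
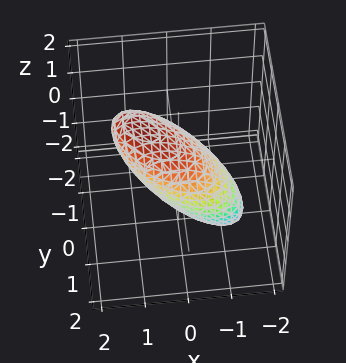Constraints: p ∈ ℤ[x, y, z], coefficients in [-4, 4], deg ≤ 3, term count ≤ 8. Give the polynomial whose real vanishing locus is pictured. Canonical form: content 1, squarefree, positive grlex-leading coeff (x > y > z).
(a) The degree is 2 — the shape is more complex than any degree-1 surface.
(b) Observable constraints: the y-axis gridline crossings are at y ∈ {-1, 1}; among the integer gridlines, it crosses the z-axis at z ∈ {-1, 1}; the x-axis gridline crossings are at x ∈ {-1, 1}.
(c) Matching integer coefficients to the picture gives p.

x^2 + x*y - x*z + y^2 + z^2 - 1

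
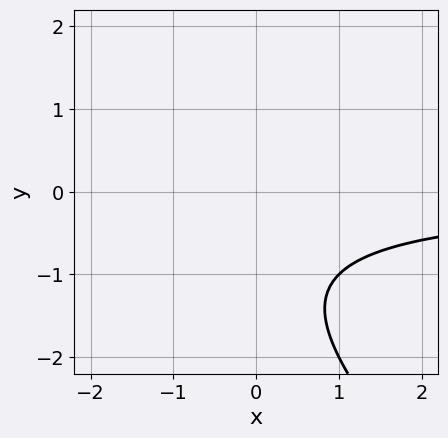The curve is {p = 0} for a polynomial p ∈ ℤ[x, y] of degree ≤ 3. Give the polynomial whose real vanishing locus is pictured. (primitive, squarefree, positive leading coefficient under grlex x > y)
x*y + y^2 + 2*y + 2

Degree: no degree-1 curve has this shape, so deg p = 2.
Observable constraints: it misses every integer gridline on the y-axis; the curve avoids every integer x-axis point in the box.
Matching integer coefficients to the picture gives p.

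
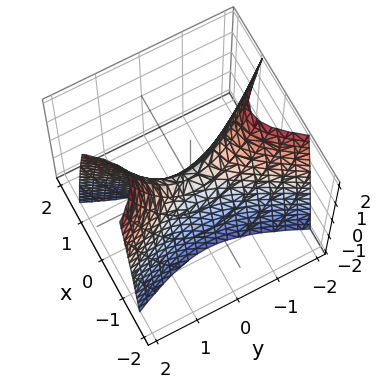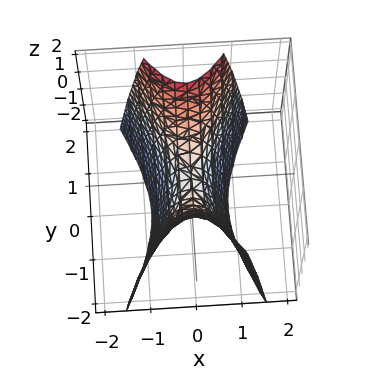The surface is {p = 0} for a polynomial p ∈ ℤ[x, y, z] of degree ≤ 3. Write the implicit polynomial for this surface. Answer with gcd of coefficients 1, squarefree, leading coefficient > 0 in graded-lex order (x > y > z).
3*x^2 - y^2 + z

Degree: a saddle surface; a quadric, so deg p = 2.
Symmetries: it's symmetric under y → −y, forcing even powers of y; it's symmetric under x → −x, forcing even powers of x.
Checking where it meets the axes: one z-axis crossing is at z = 0; it meets the y-axis at y = 0 (among the integer gridlines); it crosses the x-axis at the gridline x = 0.
These observations pin down the coefficients.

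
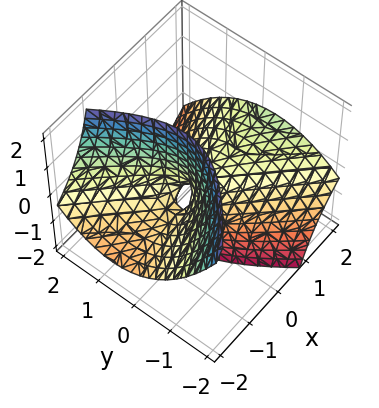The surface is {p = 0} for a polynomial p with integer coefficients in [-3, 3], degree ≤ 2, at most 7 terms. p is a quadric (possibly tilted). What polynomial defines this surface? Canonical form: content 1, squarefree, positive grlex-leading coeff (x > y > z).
(a) Degree: no degree-1 surface has this shape, so deg p = 2.
(b) Observable constraints: it meets the x-axis at x = 0 (among the integer gridlines); it meets the z-axis at z = 0 (among the integer gridlines); it crosses the y-axis at the gridline y = 0.
(c) Solving for integer coefficients yields p as stated.

x^2 - x*y - 3*x*z - 2*y^2 - z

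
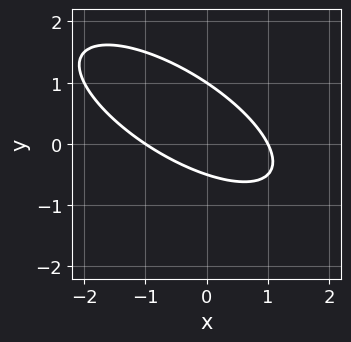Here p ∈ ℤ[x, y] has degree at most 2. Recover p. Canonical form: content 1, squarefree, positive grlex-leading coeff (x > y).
(a) deg p = 2.
(b) Reading off the gridlines: it crosses the y-axis at the gridline y = 1; the x-axis gridline crossings are at x ∈ {-1, 1}.
(c) These observations pin down the coefficients.

x^2 + 2*x*y + 2*y^2 - y - 1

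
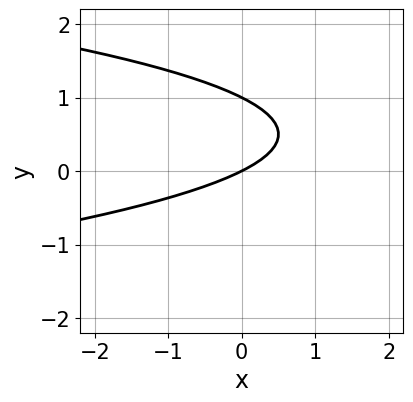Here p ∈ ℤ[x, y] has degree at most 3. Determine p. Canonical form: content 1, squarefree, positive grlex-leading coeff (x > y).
(a) Degree: no degree-1 curve has this shape, so deg p = 2.
(b) From the axis intercepts and sections: it meets the x-axis at x = 0 (among the integer gridlines); among the integer gridlines, it crosses the y-axis at y ∈ {0, 1}.
(c) Putting this together gives p.

2*y^2 + x - 2*y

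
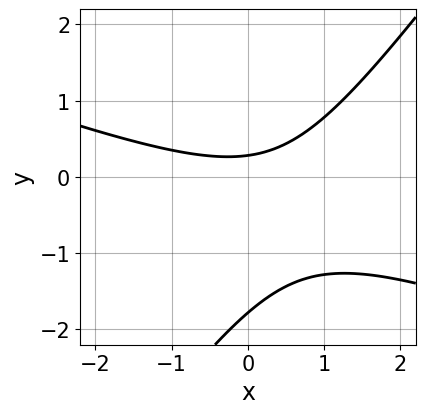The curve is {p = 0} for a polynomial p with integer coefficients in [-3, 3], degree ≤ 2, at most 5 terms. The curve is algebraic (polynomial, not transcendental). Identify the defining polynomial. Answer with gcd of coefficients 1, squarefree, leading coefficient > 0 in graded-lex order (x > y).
1. Degree: no degree-1 curve has this shape, so deg p = 2.
2. From the visible intercepts: it misses every integer gridline on the x-axis.
3. The integer polynomial consistent with all of this is the stated p.

x^2 + 2*x*y - 2*y^2 - 3*y + 1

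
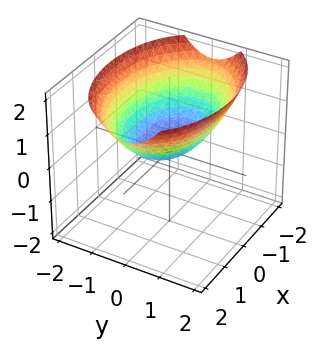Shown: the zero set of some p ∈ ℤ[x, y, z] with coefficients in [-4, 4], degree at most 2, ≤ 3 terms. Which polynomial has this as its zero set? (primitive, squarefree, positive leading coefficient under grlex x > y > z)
deg p = 2. A single bowl opening along one axis; a quadric.
Symmetries: the y ↦ −y reflection is a symmetry, so y appears only in even powers; it's symmetric under x → −x, forcing even powers of x.
Observable constraints: it crosses the z-axis at the gridline z = 0; it crosses the y-axis at the gridline y = 0.
Solving for integer coefficients yields p as stated.

x^2 + 2*y^2 - 3*z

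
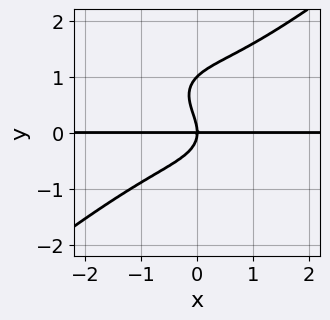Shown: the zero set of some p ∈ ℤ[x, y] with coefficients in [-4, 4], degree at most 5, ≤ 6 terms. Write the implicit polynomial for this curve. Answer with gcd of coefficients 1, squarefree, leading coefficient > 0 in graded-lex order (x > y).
(a) deg p = 4. The shape is more complex than any degree-3 curve.
(b) From the axis intercepts and sections: the visible x-axis segment lies entirely on the curve; the y-axis gridline crossings are at y ∈ {0, 1}.
(c) Assembling these constraints gives the stated polynomial.

x^3*y - 2*y^4 + 2*y^3 + 2*x*y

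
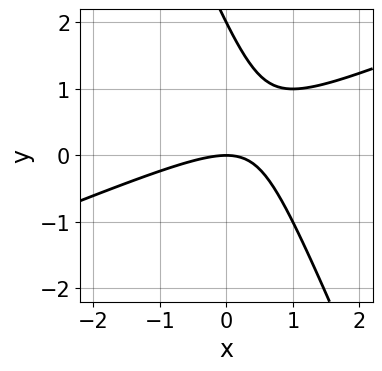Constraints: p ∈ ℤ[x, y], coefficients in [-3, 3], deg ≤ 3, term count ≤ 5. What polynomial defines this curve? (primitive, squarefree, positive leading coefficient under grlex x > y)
x^2 - 2*x*y - y^2 + 2*y

1. The degree is 2 — the shape is more complex than any degree-1 curve.
2. Observable constraints: it crosses the x-axis at the gridline x = 0; among the integer gridlines, it crosses the y-axis at y ∈ {0, 2}.
3. Together with the visible shape, these determine p as stated.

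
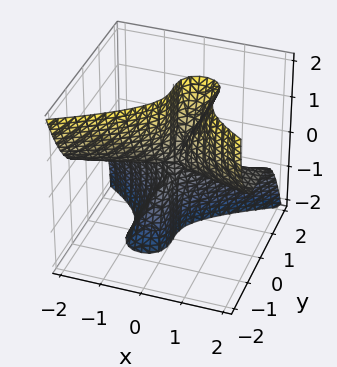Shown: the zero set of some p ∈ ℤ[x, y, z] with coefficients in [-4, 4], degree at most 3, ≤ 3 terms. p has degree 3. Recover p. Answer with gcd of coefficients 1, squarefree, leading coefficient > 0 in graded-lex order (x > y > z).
2*x^2*z - x*z^2 + 3*y^3

First, degree: the shape is more complex than any degree-2 surface, so deg p = 3.
Then, from the visible intercepts: the visible z-axis segment lies entirely on the surface; the visible x-axis segment lies entirely on the surface; it crosses the y-axis at the gridline y = 0.
Finally, putting this together gives p.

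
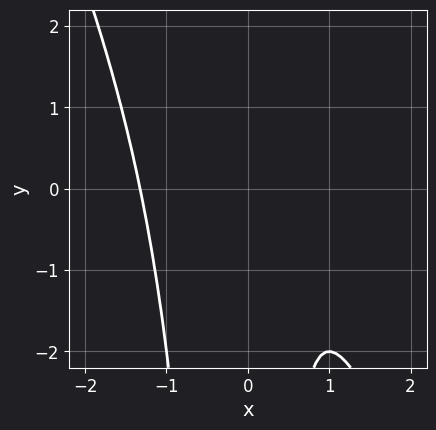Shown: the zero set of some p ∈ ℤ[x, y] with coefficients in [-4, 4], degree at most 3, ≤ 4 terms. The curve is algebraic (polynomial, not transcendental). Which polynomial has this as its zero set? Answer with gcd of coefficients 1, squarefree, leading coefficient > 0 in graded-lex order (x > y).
Degree: no degree-2 curve has this shape, so deg p = 3.
From the axis intercepts and sections: no y-intercept at any integer in the box.
The integer polynomial consistent with all of this is the stated p.

2*x^3 + x^2*y - 2*x + 2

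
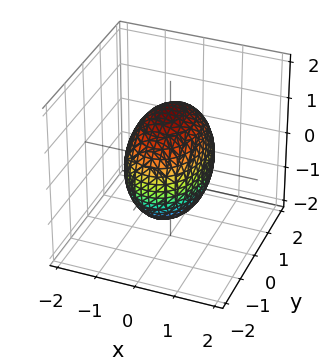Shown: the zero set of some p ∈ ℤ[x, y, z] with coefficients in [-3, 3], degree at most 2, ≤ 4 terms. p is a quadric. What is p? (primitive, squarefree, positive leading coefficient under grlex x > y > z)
2*x^2 + y^2 + z^2 - 2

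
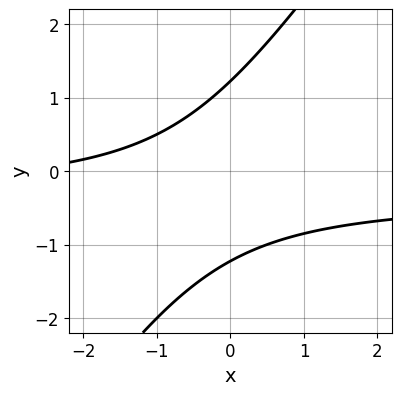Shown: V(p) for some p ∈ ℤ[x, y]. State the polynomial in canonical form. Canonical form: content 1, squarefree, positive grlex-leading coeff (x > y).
deg p = 2. No degree-1 curve has this shape.
Checking where it meets the axes: no x-intercept at any integer in the box.
Together with the visible shape, these determine p as stated.

3*x*y - 2*y^2 + x + 3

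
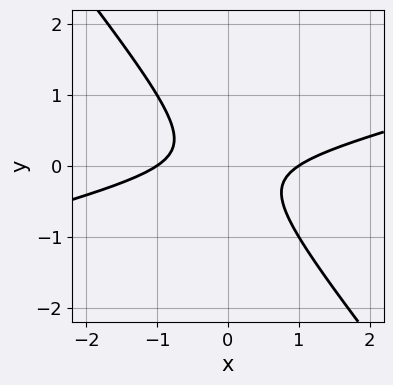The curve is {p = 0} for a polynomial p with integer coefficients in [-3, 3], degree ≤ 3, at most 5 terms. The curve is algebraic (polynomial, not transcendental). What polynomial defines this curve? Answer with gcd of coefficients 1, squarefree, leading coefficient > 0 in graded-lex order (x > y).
First, degree: a generic line meets the curve in up to 2 points, so deg p = 2.
Next, checking where it meets the axes: no y-intercept at any integer in the box; among the integer gridlines, it crosses the x-axis at x ∈ {-1, 1}.
Finally, putting this together gives p.

x^2 - 3*x*y - 3*y^2 - 1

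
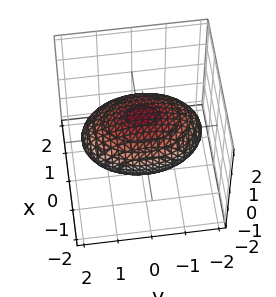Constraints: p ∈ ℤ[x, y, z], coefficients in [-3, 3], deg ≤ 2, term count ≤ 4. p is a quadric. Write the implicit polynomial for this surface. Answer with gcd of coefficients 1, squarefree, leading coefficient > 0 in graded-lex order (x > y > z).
deg p = 2. Bounded and convex; a quadric.
Symmetries: the x ↦ −x reflection is a symmetry, so x appears only in even powers; it's symmetric under z → −z, forcing even powers of z; the y ↦ −y reflection is a symmetry, so y appears only in even powers.
Checking where it meets the axes: the z-axis gridline crossings are at z ∈ {-1, 1}.
Putting this together gives p.

2*x^2 + y^2 + 3*z^2 - 3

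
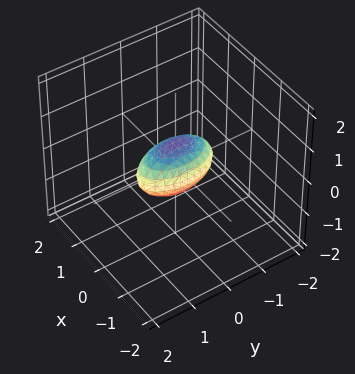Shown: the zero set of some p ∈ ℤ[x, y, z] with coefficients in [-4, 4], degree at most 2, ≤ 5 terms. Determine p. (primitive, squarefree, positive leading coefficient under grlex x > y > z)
First, deg p = 2. Bounded and convex; a quadric.
Then, symmetries: it's symmetric under x → −x, forcing even powers of x; it's symmetric under y → −y, forcing even powers of y; the z ↦ −z reflection is a symmetry, so z appears only in even powers.
Next, reading off the gridlines: the y-axis gridline crossings are at y ∈ {-1, 1}.
Finally, the integer polynomial consistent with all of this is the stated p.

3*x^2 + y^2 + 2*z^2 - 1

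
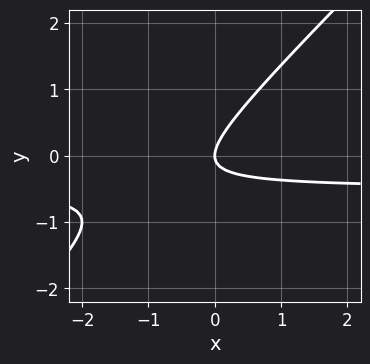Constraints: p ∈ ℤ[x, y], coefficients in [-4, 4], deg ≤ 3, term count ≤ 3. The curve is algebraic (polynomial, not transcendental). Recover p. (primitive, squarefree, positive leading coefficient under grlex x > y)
First, the degree is 2 — a generic line meets the curve in up to 2 points.
Then, from the visible intercepts: it meets the x-axis at x = 0 (among the integer gridlines); one y-axis crossing is at y = 0.
Finally, these observations pin down the coefficients.

2*x*y - 2*y^2 + x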